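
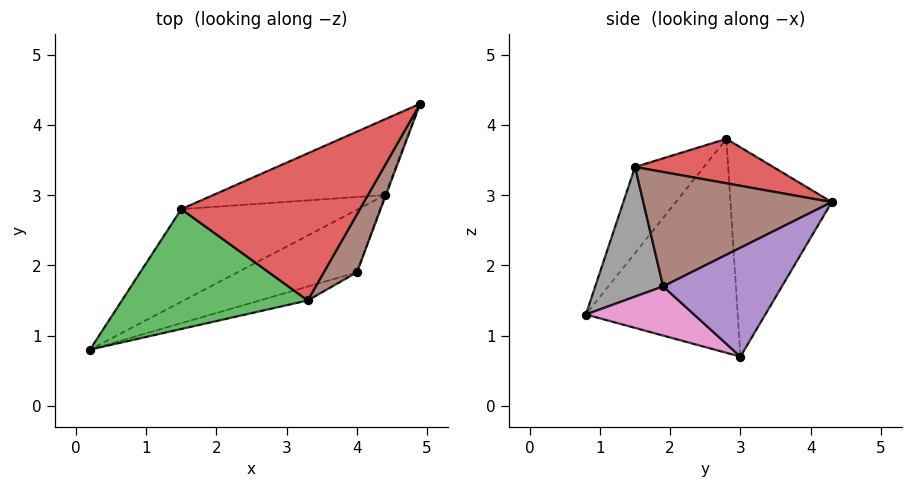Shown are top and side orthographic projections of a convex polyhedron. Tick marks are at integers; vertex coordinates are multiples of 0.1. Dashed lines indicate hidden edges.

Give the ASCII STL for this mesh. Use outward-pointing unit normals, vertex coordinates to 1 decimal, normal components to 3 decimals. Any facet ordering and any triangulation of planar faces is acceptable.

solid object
 facet normal -0.470 0.792 -0.389
  outer loop
   vertex 4.4 3.0 0.7
   vertex 0.2 0.8 1.3
   vertex 1.5 2.8 3.8
  endloop
 endfacet
 facet normal -0.455 0.808 -0.374
  outer loop
   vertex 4.4 3.0 0.7
   vertex 1.5 2.8 3.8
   vertex 4.9 4.3 2.9
  endloop
 endfacet
 facet normal -0.318 -0.653 0.688
  outer loop
   vertex 3.3 1.5 3.4
   vertex 1.5 2.8 3.8
   vertex 0.2 0.8 1.3
  endloop
 endfacet
 facet normal 0.241 0.035 0.970
  outer loop
   vertex 3.3 1.5 3.4
   vertex 4.9 4.3 2.9
   vertex 1.5 2.8 3.8
  endloop
 endfacet
 facet normal 0.938 -0.348 -0.008
  outer loop
   vertex 4.0 1.9 1.7
   vertex 4.4 3.0 0.7
   vertex 4.9 4.3 2.9
  endloop
 endfacet
 facet normal 0.859 -0.447 0.249
  outer loop
   vertex 4.0 1.9 1.7
   vertex 4.9 4.3 2.9
   vertex 3.3 1.5 3.4
  endloop
 endfacet
 facet normal 0.272 -0.700 -0.661
  outer loop
   vertex 4.0 1.9 1.7
   vertex 0.2 0.8 1.3
   vertex 4.4 3.0 0.7
  endloop
 endfacet
 facet normal 0.287 -0.952 -0.106
  outer loop
   vertex 4.0 1.9 1.7
   vertex 3.3 1.5 3.4
   vertex 0.2 0.8 1.3
  endloop
 endfacet
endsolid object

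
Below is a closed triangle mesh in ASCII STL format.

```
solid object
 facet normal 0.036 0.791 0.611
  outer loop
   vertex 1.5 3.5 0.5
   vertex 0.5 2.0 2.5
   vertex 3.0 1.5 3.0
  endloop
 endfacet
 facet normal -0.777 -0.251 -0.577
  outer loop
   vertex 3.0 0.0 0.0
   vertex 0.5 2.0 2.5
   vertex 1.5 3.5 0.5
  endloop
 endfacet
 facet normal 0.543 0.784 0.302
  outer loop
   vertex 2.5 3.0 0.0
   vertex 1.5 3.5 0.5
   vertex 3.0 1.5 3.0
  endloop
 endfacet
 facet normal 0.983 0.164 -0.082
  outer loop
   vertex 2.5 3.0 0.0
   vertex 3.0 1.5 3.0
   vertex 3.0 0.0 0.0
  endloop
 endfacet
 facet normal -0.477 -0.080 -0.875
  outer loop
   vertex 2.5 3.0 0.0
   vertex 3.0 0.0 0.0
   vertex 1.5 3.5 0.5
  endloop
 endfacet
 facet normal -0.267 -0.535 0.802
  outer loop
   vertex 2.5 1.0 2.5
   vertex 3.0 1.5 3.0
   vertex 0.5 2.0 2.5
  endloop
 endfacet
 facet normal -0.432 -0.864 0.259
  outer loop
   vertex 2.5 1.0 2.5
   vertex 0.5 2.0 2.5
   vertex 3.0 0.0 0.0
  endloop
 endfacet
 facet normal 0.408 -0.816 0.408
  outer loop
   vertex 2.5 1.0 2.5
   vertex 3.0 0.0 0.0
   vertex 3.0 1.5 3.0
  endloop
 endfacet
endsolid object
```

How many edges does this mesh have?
12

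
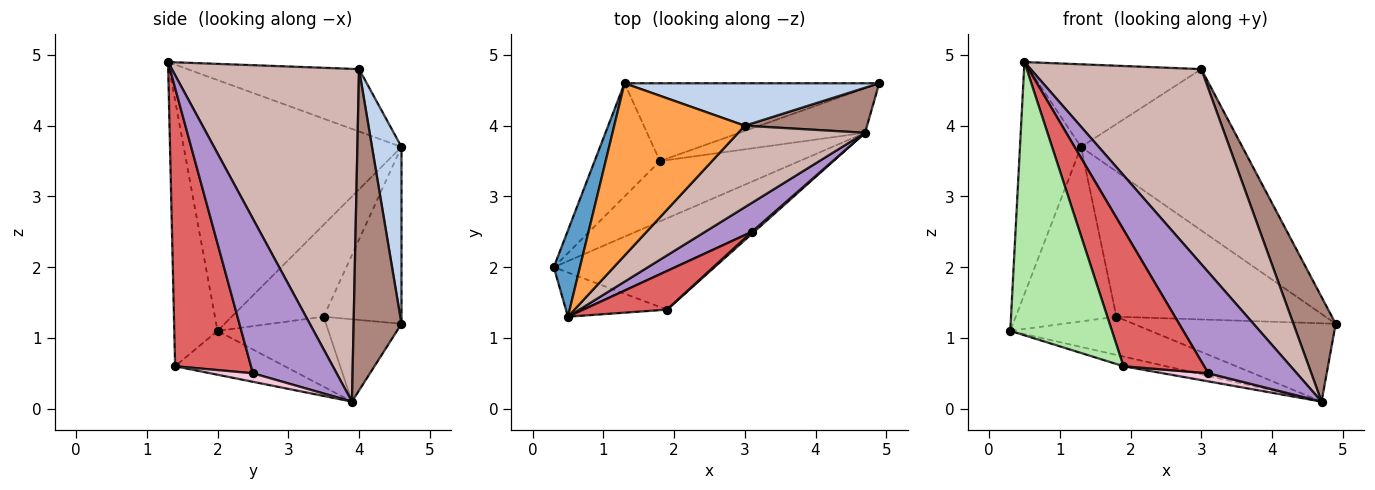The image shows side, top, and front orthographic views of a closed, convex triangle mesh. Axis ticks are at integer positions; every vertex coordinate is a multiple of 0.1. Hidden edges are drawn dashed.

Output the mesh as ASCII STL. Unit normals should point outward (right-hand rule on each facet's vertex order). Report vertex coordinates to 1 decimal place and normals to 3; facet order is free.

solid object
 facet normal -0.958 0.269 0.100
  outer loop
   vertex 0.5 1.3 4.9
   vertex 1.3 4.6 3.7
   vertex 0.3 2.0 1.1
  endloop
 endfacet
 facet normal 0.174 0.952 0.251
  outer loop
   vertex 3.0 4.0 4.8
   vertex 4.9 4.6 1.2
   vertex 1.3 4.6 3.7
  endloop
 endfacet
 facet normal -0.396 0.397 0.828
  outer loop
   vertex 3.0 4.0 4.8
   vertex 1.3 4.6 3.7
   vertex 0.5 1.3 4.9
  endloop
 endfacet
 facet normal -0.608 0.666 -0.432
  outer loop
   vertex 1.8 3.5 1.3
   vertex 0.3 2.0 1.1
   vertex 1.3 4.6 3.7
  endloop
 endfacet
 facet normal -0.312 0.838 -0.449
  outer loop
   vertex 1.8 3.5 1.3
   vertex 1.3 4.6 3.7
   vertex 4.9 4.6 1.2
  endloop
 endfacet
 facet normal -0.387 -0.910 -0.147
  outer loop
   vertex 1.9 1.4 0.6
   vertex 0.5 1.3 4.9
   vertex 0.3 2.0 1.1
  endloop
 endfacet
 facet normal 0.671 -0.714 0.202
  outer loop
   vertex 3.1 2.5 0.5
   vertex 0.5 1.3 4.9
   vertex 1.9 1.4 0.6
  endloop
 endfacet
 facet normal -0.309 0.827 -0.470
  outer loop
   vertex 4.7 3.9 0.1
   vertex 1.8 3.5 1.3
   vertex 4.9 4.6 1.2
  endloop
 endfacet
 facet normal 0.673 -0.711 0.204
  outer loop
   vertex 4.7 3.9 0.1
   vertex 0.5 1.3 4.9
   vertex 3.1 2.5 0.5
  endloop
 endfacet
 facet normal -0.390 0.493 -0.778
  outer loop
   vertex 4.7 3.9 0.1
   vertex 0.3 2.0 1.1
   vertex 1.8 3.5 1.3
  endloop
 endfacet
 facet normal 0.721 -0.637 0.274
  outer loop
   vertex 4.7 3.9 0.1
   vertex 4.9 4.6 1.2
   vertex 3.0 4.0 4.8
  endloop
 endfacet
 facet normal 0.711 -0.649 0.271
  outer loop
   vertex 4.7 3.9 0.1
   vertex 3.0 4.0 4.8
   vertex 0.5 1.3 4.9
  endloop
 endfacet
 facet normal -0.262 0.101 -0.960
  outer loop
   vertex 4.7 3.9 0.1
   vertex 1.9 1.4 0.6
   vertex 0.3 2.0 1.1
  endloop
 endfacet
 facet normal 0.673 -0.718 0.179
  outer loop
   vertex 4.7 3.9 0.1
   vertex 3.1 2.5 0.5
   vertex 1.9 1.4 0.6
  endloop
 endfacet
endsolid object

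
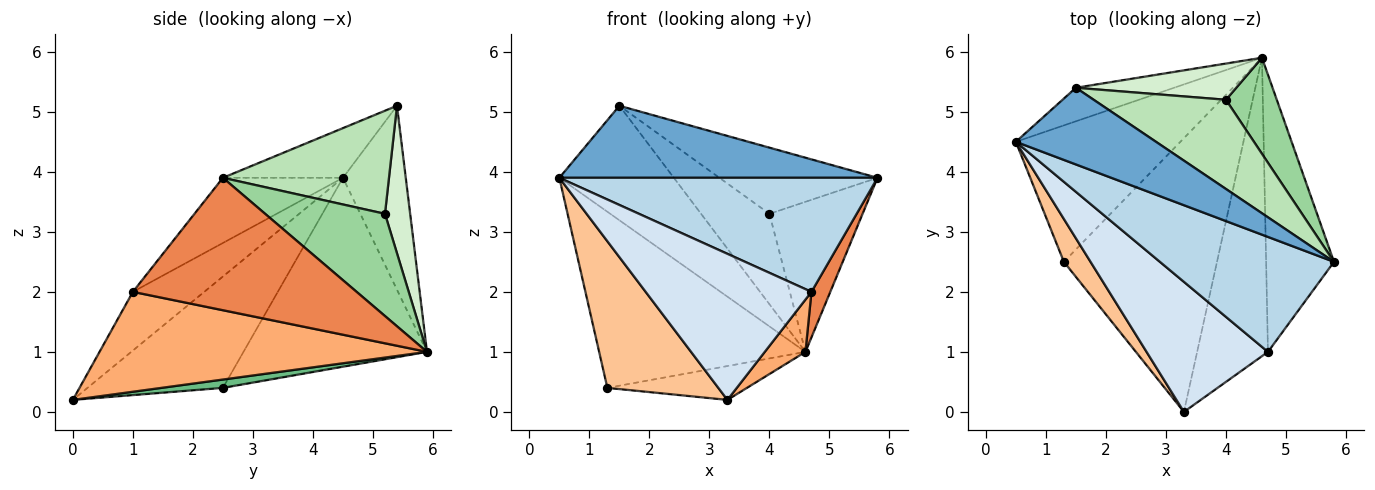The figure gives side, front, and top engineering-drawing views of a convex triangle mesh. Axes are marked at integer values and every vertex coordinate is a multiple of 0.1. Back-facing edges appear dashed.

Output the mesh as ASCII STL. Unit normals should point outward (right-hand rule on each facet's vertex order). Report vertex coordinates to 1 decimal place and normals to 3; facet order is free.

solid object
 facet normal -0.250 -0.663 0.706
  outer loop
   vertex 1.5 5.4 5.1
   vertex 0.5 4.5 3.9
   vertex 5.8 2.5 3.9
  endloop
 endfacet
 facet normal -0.466 0.849 -0.249
  outer loop
   vertex 1.5 5.4 5.1
   vertex 4.6 5.9 1.0
   vertex 0.5 4.5 3.9
  endloop
 endfacet
 facet normal -0.257 -0.681 0.686
  outer loop
   vertex 4.7 1.0 2.0
   vertex 5.8 2.5 3.9
   vertex 0.5 4.5 3.9
  endloop
 endfacet
 facet normal -0.306 -0.711 0.633
  outer loop
   vertex 4.7 1.0 2.0
   vertex 0.5 4.5 3.9
   vertex 3.3 0.0 0.2
  endloop
 endfacet
 facet normal 0.887 -0.075 -0.455
  outer loop
   vertex 4.7 1.0 2.0
   vertex 4.6 5.9 1.0
   vertex 5.8 2.5 3.9
  endloop
 endfacet
 facet normal 0.812 -0.101 -0.575
  outer loop
   vertex 4.7 1.0 2.0
   vertex 3.3 0.0 0.2
   vertex 4.6 5.9 1.0
  endloop
 endfacet
 facet normal -0.761 -0.623 0.182
  outer loop
   vertex 1.3 2.5 0.4
   vertex 3.3 0.0 0.2
   vertex 0.5 4.5 3.9
  endloop
 endfacet
 facet normal -0.575 0.647 -0.501
  outer loop
   vertex 1.3 2.5 0.4
   vertex 0.5 4.5 3.9
   vertex 4.6 5.9 1.0
  endloop
 endfacet
 facet normal 0.054 0.122 -0.991
  outer loop
   vertex 1.3 2.5 0.4
   vertex 4.6 5.9 1.0
   vertex 3.3 0.0 0.2
  endloop
 endfacet
 facet normal 0.735 0.571 0.366
  outer loop
   vertex 4.0 5.2 3.3
   vertex 5.8 2.5 3.9
   vertex 4.6 5.9 1.0
  endloop
 endfacet
 facet normal 0.531 0.505 0.681
  outer loop
   vertex 4.0 5.2 3.3
   vertex 1.5 5.4 5.1
   vertex 5.8 2.5 3.9
  endloop
 endfacet
 facet normal 0.324 0.878 0.352
  outer loop
   vertex 4.0 5.2 3.3
   vertex 4.6 5.9 1.0
   vertex 1.5 5.4 5.1
  endloop
 endfacet
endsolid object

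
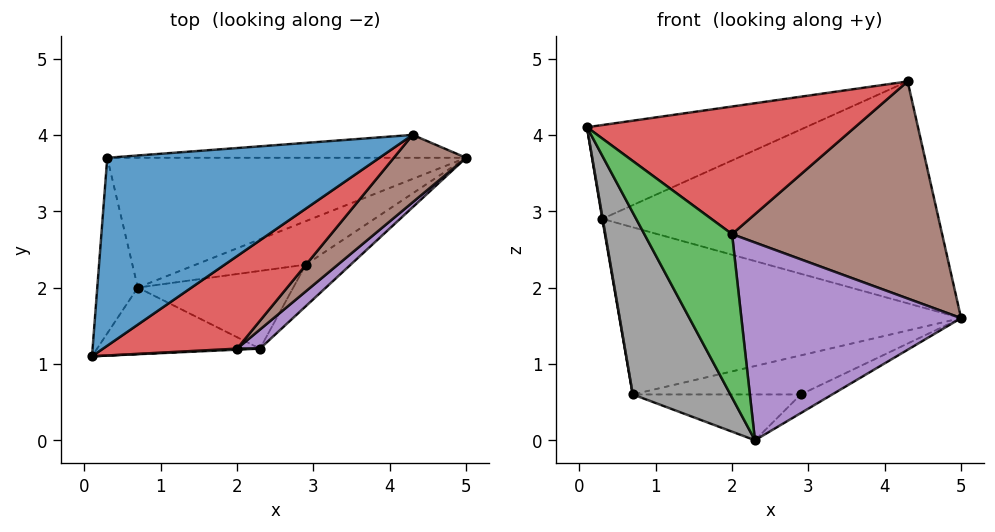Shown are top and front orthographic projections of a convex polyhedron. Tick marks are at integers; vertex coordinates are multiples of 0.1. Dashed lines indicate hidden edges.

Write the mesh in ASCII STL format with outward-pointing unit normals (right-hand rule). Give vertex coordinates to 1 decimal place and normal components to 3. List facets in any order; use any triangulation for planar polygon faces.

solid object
 facet normal -0.400 0.409 0.820
  outer loop
   vertex 0.3 3.7 2.9
   vertex 0.1 1.1 4.1
   vertex 4.3 4.0 4.7
  endloop
 endfacet
 facet normal -0.028 0.994 -0.103
  outer loop
   vertex 0.3 3.7 2.9
   vertex 4.3 4.0 4.7
   vertex 5.0 3.7 1.6
  endloop
 endfacet
 facet normal 0.057 -0.998 0.006
  outer loop
   vertex 2.0 1.2 2.7
   vertex 0.1 1.1 4.1
   vertex 2.3 1.2 0.0
  endloop
 endfacet
 facet normal 0.429 -0.731 0.530
  outer loop
   vertex 2.0 1.2 2.7
   vertex 4.3 4.0 4.7
   vertex 0.1 1.1 4.1
  endloop
 endfacet
 facet normal 0.654 -0.753 0.073
  outer loop
   vertex 2.0 1.2 2.7
   vertex 2.3 1.2 0.0
   vertex 5.0 3.7 1.6
  endloop
 endfacet
 facet normal 0.671 -0.708 0.220
  outer loop
   vertex 2.0 1.2 2.7
   vertex 5.0 3.7 1.6
   vertex 4.3 4.0 4.7
  endloop
 endfacet
 facet normal -0.167 0.779 -0.605
  outer loop
   vertex 0.7 2.0 0.6
   vertex 0.3 3.7 2.9
   vertex 5.0 3.7 1.6
  endloop
 endfacet
 facet normal -0.514 -0.806 -0.295
  outer loop
   vertex 0.7 2.0 0.6
   vertex 2.3 1.2 0.0
   vertex 0.1 1.1 4.1
  endloop
 endfacet
 facet normal -0.986 -0.002 -0.170
  outer loop
   vertex 0.7 2.0 0.6
   vertex 0.1 1.1 4.1
   vertex 0.3 3.7 2.9
  endloop
 endfacet
 facet normal 0.159 0.404 -0.901
  outer loop
   vertex 2.9 2.3 0.6
   vertex 5.0 3.7 1.6
   vertex 2.3 1.2 0.0
  endloop
 endfacet
 facet normal -0.091 0.665 -0.741
  outer loop
   vertex 2.9 2.3 0.6
   vertex 0.7 2.0 0.6
   vertex 5.0 3.7 1.6
  endloop
 endfacet
 facet normal -0.069 0.506 -0.859
  outer loop
   vertex 2.9 2.3 0.6
   vertex 2.3 1.2 0.0
   vertex 0.7 2.0 0.6
  endloop
 endfacet
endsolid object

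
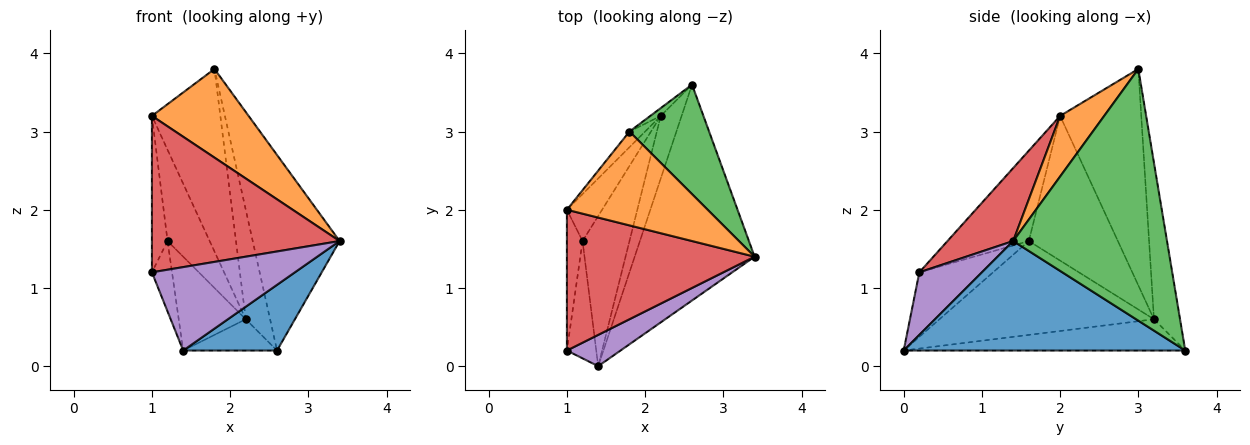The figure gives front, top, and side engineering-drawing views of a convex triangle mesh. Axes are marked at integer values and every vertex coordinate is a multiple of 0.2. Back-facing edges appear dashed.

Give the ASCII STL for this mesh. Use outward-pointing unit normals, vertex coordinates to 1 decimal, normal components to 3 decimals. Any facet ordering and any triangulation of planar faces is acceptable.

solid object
 facet normal 0.658 -0.219 -0.721
  outer loop
   vertex 1.4 0.0 0.2
   vertex 2.6 3.6 0.2
   vertex 3.4 1.4 1.6
  endloop
 endfacet
 facet normal 0.299 -0.655 0.694
  outer loop
   vertex 1.8 3.0 3.8
   vertex 1.0 2.0 3.2
   vertex 3.4 1.4 1.6
  endloop
 endfacet
 facet normal 0.839 0.474 0.266
  outer loop
   vertex 1.8 3.0 3.8
   vertex 3.4 1.4 1.6
   vertex 2.6 3.6 0.2
  endloop
 endfacet
 facet normal 0.252 -0.719 0.647
  outer loop
   vertex 1.0 0.2 1.2
   vertex 3.4 1.4 1.6
   vertex 1.0 2.0 3.2
  endloop
 endfacet
 facet normal 0.379 -0.866 0.325
  outer loop
   vertex 1.0 0.2 1.2
   vertex 1.4 0.0 0.2
   vertex 3.4 1.4 1.6
  endloop
 endfacet
 facet normal -0.884 0.241 -0.402
  outer loop
   vertex 1.2 1.6 1.6
   vertex 1.4 0.0 0.2
   vertex 1.0 0.2 1.2
  endloop
 endfacet
 facet normal -0.968 0.186 -0.168
  outer loop
   vertex 1.2 1.6 1.6
   vertex 1.0 0.2 1.2
   vertex 1.0 2.0 3.2
  endloop
 endfacet
 facet normal -0.802 0.267 -0.535
  outer loop
   vertex 2.2 3.2 0.6
   vertex 2.6 3.6 0.2
   vertex 1.4 0.0 0.2
  endloop
 endfacet
 facet normal -0.861 0.269 -0.431
  outer loop
   vertex 2.2 3.2 0.6
   vertex 1.4 0.0 0.2
   vertex 1.2 1.6 1.6
  endloop
 endfacet
 facet normal -0.883 0.418 -0.215
  outer loop
   vertex 2.2 3.2 0.6
   vertex 1.2 1.6 1.6
   vertex 1.0 2.0 3.2
  endloop
 endfacet
 facet normal -0.763 0.644 -0.055
  outer loop
   vertex 2.2 3.2 0.6
   vertex 1.0 2.0 3.2
   vertex 1.8 3.0 3.8
  endloop
 endfacet
 facet normal -0.730 0.682 -0.049
  outer loop
   vertex 2.2 3.2 0.6
   vertex 1.8 3.0 3.8
   vertex 2.6 3.6 0.2
  endloop
 endfacet
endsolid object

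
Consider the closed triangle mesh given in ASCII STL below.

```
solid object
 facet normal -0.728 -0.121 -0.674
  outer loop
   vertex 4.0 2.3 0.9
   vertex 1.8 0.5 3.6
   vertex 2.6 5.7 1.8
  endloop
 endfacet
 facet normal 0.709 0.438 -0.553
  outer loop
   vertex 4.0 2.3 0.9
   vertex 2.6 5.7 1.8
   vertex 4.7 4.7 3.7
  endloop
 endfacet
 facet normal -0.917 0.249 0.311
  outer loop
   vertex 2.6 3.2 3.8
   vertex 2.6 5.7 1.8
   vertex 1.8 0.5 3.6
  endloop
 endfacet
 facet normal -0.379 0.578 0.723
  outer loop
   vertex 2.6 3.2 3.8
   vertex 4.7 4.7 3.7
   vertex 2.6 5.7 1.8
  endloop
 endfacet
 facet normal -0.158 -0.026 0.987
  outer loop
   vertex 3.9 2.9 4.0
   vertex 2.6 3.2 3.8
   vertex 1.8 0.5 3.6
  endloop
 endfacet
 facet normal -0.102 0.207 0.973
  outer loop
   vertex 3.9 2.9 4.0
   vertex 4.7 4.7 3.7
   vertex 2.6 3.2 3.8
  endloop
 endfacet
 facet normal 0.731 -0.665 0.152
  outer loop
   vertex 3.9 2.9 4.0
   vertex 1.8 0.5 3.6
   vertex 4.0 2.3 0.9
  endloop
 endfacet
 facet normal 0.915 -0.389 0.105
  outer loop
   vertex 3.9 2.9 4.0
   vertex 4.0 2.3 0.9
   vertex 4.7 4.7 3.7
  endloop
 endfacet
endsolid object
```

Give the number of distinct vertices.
6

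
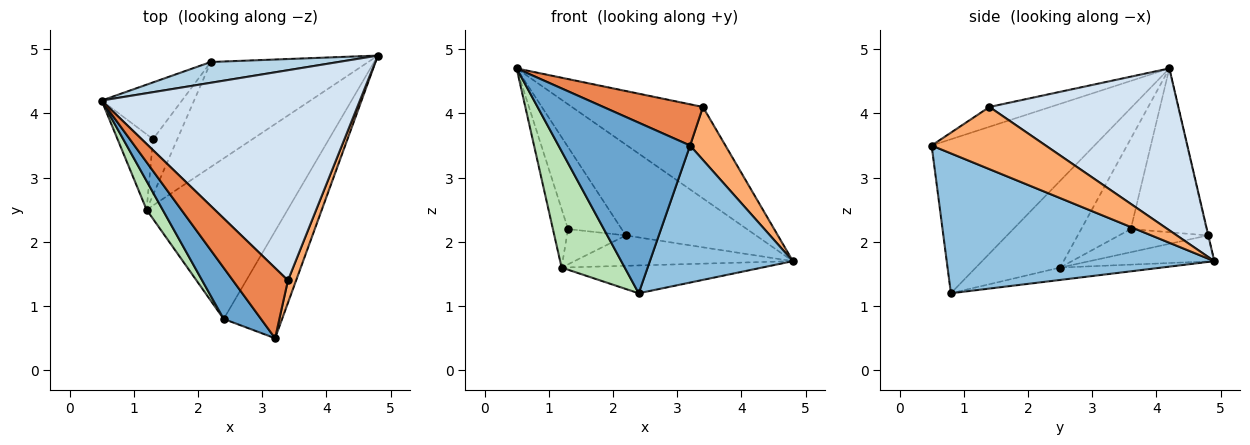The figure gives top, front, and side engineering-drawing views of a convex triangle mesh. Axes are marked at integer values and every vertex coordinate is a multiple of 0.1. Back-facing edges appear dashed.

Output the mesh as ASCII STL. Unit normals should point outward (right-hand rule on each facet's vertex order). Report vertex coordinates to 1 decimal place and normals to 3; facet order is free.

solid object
 facet normal -0.764 -0.618 0.185
  outer loop
   vertex 2.4 0.8 1.2
   vertex 3.2 0.5 3.5
   vertex 0.5 4.2 4.7
  endloop
 endfacet
 facet normal 0.828 -0.442 -0.346
  outer loop
   vertex 2.4 0.8 1.2
   vertex 4.8 4.9 1.7
   vertex 3.2 0.5 3.5
  endloop
 endfacet
 facet normal -0.003 0.975 0.223
  outer loop
   vertex 2.2 4.8 2.1
   vertex 0.5 4.2 4.7
   vertex 4.8 4.9 1.7
  endloop
 endfacet
 facet normal 0.498 0.346 0.795
  outer loop
   vertex 3.4 1.4 4.1
   vertex 4.8 4.9 1.7
   vertex 0.5 4.2 4.7
  endloop
 endfacet
 facet normal -0.296 -0.483 0.824
  outer loop
   vertex 3.4 1.4 4.1
   vertex 0.5 4.2 4.7
   vertex 3.2 0.5 3.5
  endloop
 endfacet
 facet normal 0.948 -0.294 0.125
  outer loop
   vertex 3.4 1.4 4.1
   vertex 3.2 0.5 3.5
   vertex 4.8 4.9 1.7
  endloop
 endfacet
 facet normal -0.757 0.537 -0.371
  outer loop
   vertex 1.3 3.6 2.2
   vertex 0.5 4.2 4.7
   vertex 2.2 4.8 2.1
  endloop
 endfacet
 facet normal -0.086 0.170 -0.982
  outer loop
   vertex 1.2 2.5 1.6
   vertex 4.8 4.9 1.7
   vertex 2.4 0.8 1.2
  endloop
 endfacet
 facet normal -0.157 0.274 -0.949
  outer loop
   vertex 1.2 2.5 1.6
   vertex 2.2 4.8 2.1
   vertex 4.8 4.9 1.7
  endloop
 endfacet
 facet normal -0.628 0.416 -0.658
  outer loop
   vertex 1.2 2.5 1.6
   vertex 1.3 3.6 2.2
   vertex 2.2 4.8 2.1
  endloop
 endfacet
 facet normal -0.792 -0.593 0.147
  outer loop
   vertex 1.2 2.5 1.6
   vertex 2.4 0.8 1.2
   vertex 0.5 4.2 4.7
  endloop
 endfacet
 facet normal -0.895 0.273 -0.352
  outer loop
   vertex 1.2 2.5 1.6
   vertex 0.5 4.2 4.7
   vertex 1.3 3.6 2.2
  endloop
 endfacet
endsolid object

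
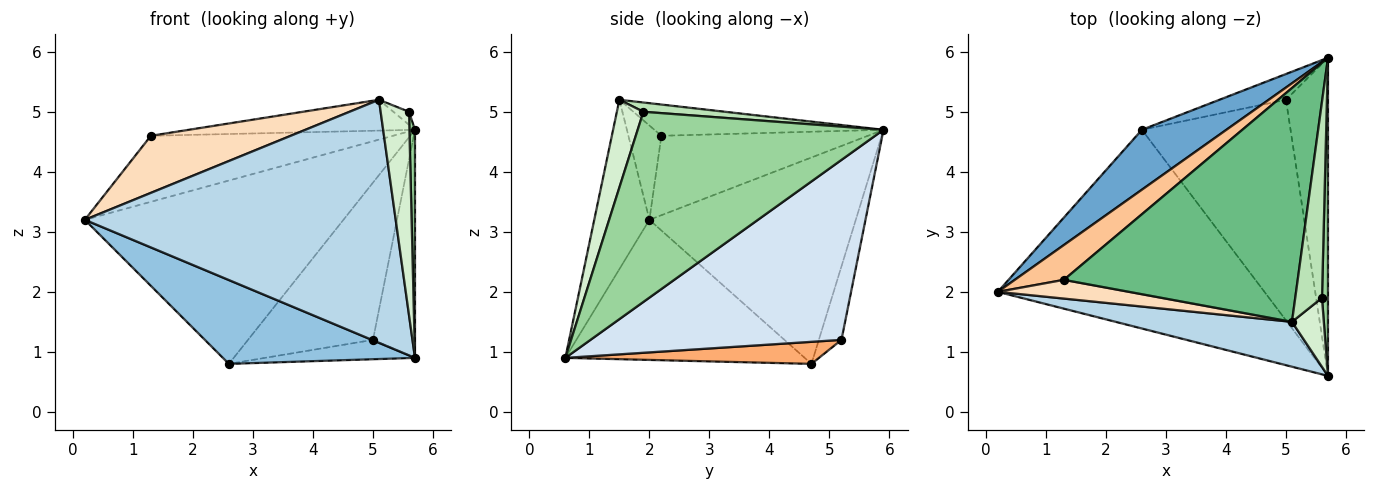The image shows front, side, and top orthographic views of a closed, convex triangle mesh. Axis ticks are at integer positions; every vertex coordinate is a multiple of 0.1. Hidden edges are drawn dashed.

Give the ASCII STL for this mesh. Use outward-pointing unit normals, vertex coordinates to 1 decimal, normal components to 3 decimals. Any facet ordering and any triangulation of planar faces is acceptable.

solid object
 facet normal -0.604 0.757 0.247
  outer loop
   vertex 2.6 4.7 0.8
   vertex 0.2 2.0 3.2
   vertex 5.7 5.9 4.7
  endloop
 endfacet
 facet normal -0.436 -0.350 -0.829
  outer loop
   vertex 2.6 4.7 0.8
   vertex 5.7 0.6 0.9
   vertex 0.2 2.0 3.2
  endloop
 endfacet
 facet normal -0.172 -0.969 0.179
  outer loop
   vertex 5.1 1.5 5.2
   vertex 0.2 2.0 3.2
   vertex 5.7 0.6 0.9
  endloop
 endfacet
 facet normal 0.961 0.161 -0.224
  outer loop
   vertex 5.0 5.2 1.2
   vertex 5.7 5.9 4.7
   vertex 5.7 0.6 0.9
  endloop
 endfacet
 facet normal -0.176 0.971 -0.159
  outer loop
   vertex 5.0 5.2 1.2
   vertex 2.6 4.7 0.8
   vertex 5.7 5.9 4.7
  endloop
 endfacet
 facet normal 0.146 0.087 -0.985
  outer loop
   vertex 5.0 5.2 1.2
   vertex 5.7 0.6 0.9
   vertex 2.6 4.7 0.8
  endloop
 endfacet
 facet normal -0.602 0.706 0.372
  outer loop
   vertex 1.3 2.2 4.6
   vertex 5.7 5.9 4.7
   vertex 0.2 2.0 3.2
  endloop
 endfacet
 facet normal -0.219 -0.927 0.304
  outer loop
   vertex 1.3 2.2 4.6
   vertex 0.2 2.0 3.2
   vertex 5.1 1.5 5.2
  endloop
 endfacet
 facet normal -0.131 0.130 0.983
  outer loop
   vertex 1.3 2.2 4.6
   vertex 5.1 1.5 5.2
   vertex 5.7 5.9 4.7
  endloop
 endfacet
 facet normal 0.999 -0.023 0.032
  outer loop
   vertex 5.6 1.9 5.0
   vertex 5.7 0.6 0.9
   vertex 5.7 5.9 4.7
  endloop
 endfacet
 facet normal 0.327 0.063 0.943
  outer loop
   vertex 5.6 1.9 5.0
   vertex 5.7 5.9 4.7
   vertex 5.1 1.5 5.2
  endloop
 endfacet
 facet normal 0.663 -0.709 0.241
  outer loop
   vertex 5.6 1.9 5.0
   vertex 5.1 1.5 5.2
   vertex 5.7 0.6 0.9
  endloop
 endfacet
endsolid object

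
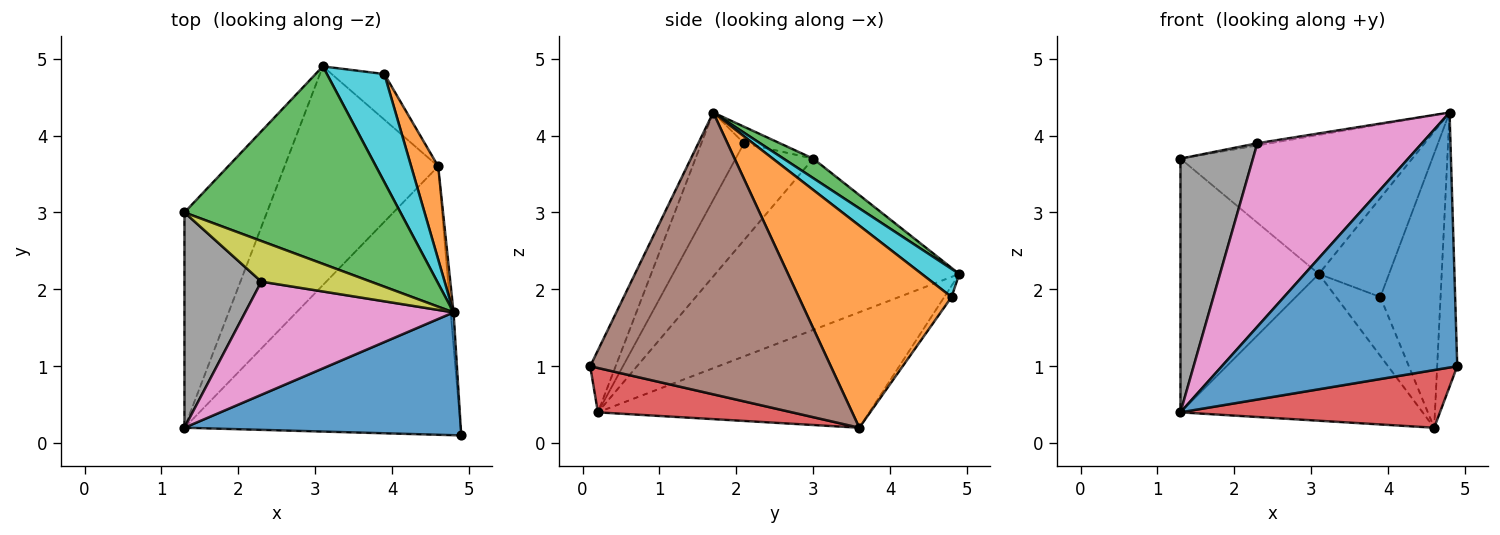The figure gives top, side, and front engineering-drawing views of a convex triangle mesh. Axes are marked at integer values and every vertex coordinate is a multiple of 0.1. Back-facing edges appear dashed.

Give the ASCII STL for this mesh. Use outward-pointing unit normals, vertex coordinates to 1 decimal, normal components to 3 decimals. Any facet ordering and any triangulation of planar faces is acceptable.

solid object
 facet normal -0.097 -0.897 0.432
  outer loop
   vertex 4.8 1.7 4.3
   vertex 1.3 0.2 0.4
   vertex 4.9 0.1 1.0
  endloop
 endfacet
 facet normal -0.802 0.455 -0.386
  outer loop
   vertex 1.3 3.0 3.7
   vertex 3.1 4.9 2.2
   vertex 1.3 0.2 0.4
  endloop
 endfacet
 facet normal 0.073 0.574 0.815
  outer loop
   vertex 1.3 3.0 3.7
   vertex 4.8 1.7 4.3
   vertex 3.1 4.9 2.2
  endloop
 endfacet
 facet normal 0.155 -0.207 -0.966
  outer loop
   vertex 4.6 3.6 0.2
   vertex 4.9 0.1 1.0
   vertex 1.3 0.2 0.4
  endloop
 endfacet
 facet normal -0.530 0.473 -0.704
  outer loop
   vertex 4.6 3.6 0.2
   vertex 1.3 0.2 0.4
   vertex 3.1 4.9 2.2
  endloop
 endfacet
 facet normal 0.996 0.083 -0.010
  outer loop
   vertex 4.6 3.6 0.2
   vertex 4.8 1.7 4.3
   vertex 4.9 0.1 1.0
  endloop
 endfacet
 facet normal -0.215 -0.831 0.513
  outer loop
   vertex 2.3 2.1 3.9
   vertex 1.3 0.2 0.4
   vertex 4.8 1.7 4.3
  endloop
 endfacet
 facet normal -0.632 -0.591 0.501
  outer loop
   vertex 2.3 2.1 3.9
   vertex 1.3 3.0 3.7
   vertex 1.3 0.2 0.4
  endloop
 endfacet
 facet normal -0.149 0.053 0.987
  outer loop
   vertex 2.3 2.1 3.9
   vertex 4.8 1.7 4.3
   vertex 1.3 3.0 3.7
  endloop
 endfacet
 facet normal 0.339 0.635 0.693
  outer loop
   vertex 3.9 4.8 1.9
   vertex 3.1 4.9 2.2
   vertex 4.8 1.7 4.3
  endloop
 endfacet
 facet normal -0.130 0.784 -0.607
  outer loop
   vertex 3.9 4.8 1.9
   vertex 4.6 3.6 0.2
   vertex 3.1 4.9 2.2
  endloop
 endfacet
 facet normal 0.923 0.364 0.123
  outer loop
   vertex 3.9 4.8 1.9
   vertex 4.8 1.7 4.3
   vertex 4.6 3.6 0.2
  endloop
 endfacet
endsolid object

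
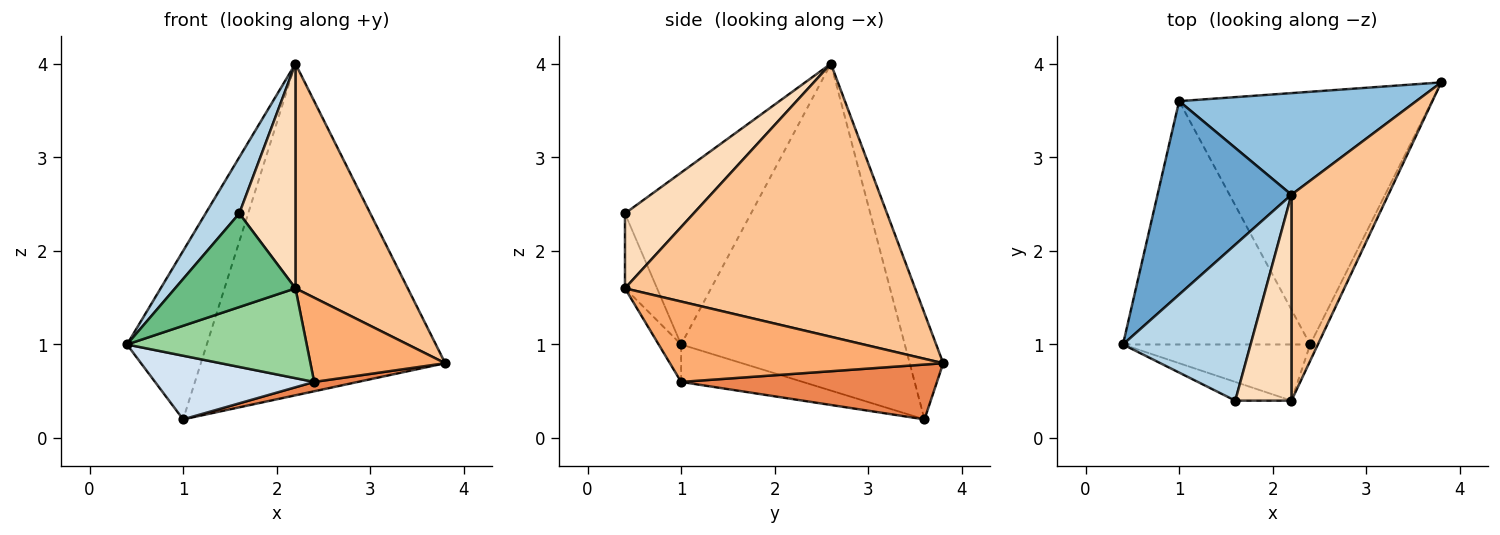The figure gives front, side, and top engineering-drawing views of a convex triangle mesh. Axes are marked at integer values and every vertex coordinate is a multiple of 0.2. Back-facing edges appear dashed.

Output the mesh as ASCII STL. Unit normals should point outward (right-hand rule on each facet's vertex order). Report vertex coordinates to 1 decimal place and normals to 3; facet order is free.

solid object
 facet normal -0.879 0.314 0.360
  outer loop
   vertex 2.2 2.6 4.0
   vertex 1.0 3.6 0.2
   vertex 0.4 1.0 1.0
  endloop
 endfacet
 facet normal -0.130 0.948 0.291
  outer loop
   vertex 2.2 2.6 4.0
   vertex 3.8 3.8 0.8
   vertex 1.0 3.6 0.2
  endloop
 endfacet
 facet normal -0.785 -0.210 0.583
  outer loop
   vertex 1.6 0.4 2.4
   vertex 2.2 2.6 4.0
   vertex 0.4 1.0 1.0
  endloop
 endfacet
 facet normal -0.190 -0.248 -0.950
  outer loop
   vertex 2.4 1.0 0.6
   vertex 0.4 1.0 1.0
   vertex 1.0 3.6 0.2
  endloop
 endfacet
 facet normal 0.212 -0.036 -0.977
  outer loop
   vertex 2.4 1.0 0.6
   vertex 1.0 3.6 0.2
   vertex 3.8 3.8 0.8
  endloop
 endfacet
 facet normal 0.894 -0.441 -0.086
  outer loop
   vertex 2.2 0.4 1.6
   vertex 2.4 1.0 0.6
   vertex 3.8 3.8 0.8
  endloop
 endfacet
 facet normal 0.885 -0.343 0.314
  outer loop
   vertex 2.2 0.4 1.6
   vertex 3.8 3.8 0.8
   vertex 2.2 2.6 4.0
  endloop
 endfacet
 facet normal 0.669 -0.548 0.502
  outer loop
   vertex 2.2 0.4 1.6
   vertex 2.2 2.6 4.0
   vertex 1.6 0.4 2.4
  endloop
 endfacet
 facet normal -0.253 -0.949 -0.190
  outer loop
   vertex 2.2 0.4 1.6
   vertex 1.6 0.4 2.4
   vertex 0.4 1.0 1.0
  endloop
 endfacet
 facet normal -0.105 -0.843 -0.527
  outer loop
   vertex 2.2 0.4 1.6
   vertex 0.4 1.0 1.0
   vertex 2.4 1.0 0.6
  endloop
 endfacet
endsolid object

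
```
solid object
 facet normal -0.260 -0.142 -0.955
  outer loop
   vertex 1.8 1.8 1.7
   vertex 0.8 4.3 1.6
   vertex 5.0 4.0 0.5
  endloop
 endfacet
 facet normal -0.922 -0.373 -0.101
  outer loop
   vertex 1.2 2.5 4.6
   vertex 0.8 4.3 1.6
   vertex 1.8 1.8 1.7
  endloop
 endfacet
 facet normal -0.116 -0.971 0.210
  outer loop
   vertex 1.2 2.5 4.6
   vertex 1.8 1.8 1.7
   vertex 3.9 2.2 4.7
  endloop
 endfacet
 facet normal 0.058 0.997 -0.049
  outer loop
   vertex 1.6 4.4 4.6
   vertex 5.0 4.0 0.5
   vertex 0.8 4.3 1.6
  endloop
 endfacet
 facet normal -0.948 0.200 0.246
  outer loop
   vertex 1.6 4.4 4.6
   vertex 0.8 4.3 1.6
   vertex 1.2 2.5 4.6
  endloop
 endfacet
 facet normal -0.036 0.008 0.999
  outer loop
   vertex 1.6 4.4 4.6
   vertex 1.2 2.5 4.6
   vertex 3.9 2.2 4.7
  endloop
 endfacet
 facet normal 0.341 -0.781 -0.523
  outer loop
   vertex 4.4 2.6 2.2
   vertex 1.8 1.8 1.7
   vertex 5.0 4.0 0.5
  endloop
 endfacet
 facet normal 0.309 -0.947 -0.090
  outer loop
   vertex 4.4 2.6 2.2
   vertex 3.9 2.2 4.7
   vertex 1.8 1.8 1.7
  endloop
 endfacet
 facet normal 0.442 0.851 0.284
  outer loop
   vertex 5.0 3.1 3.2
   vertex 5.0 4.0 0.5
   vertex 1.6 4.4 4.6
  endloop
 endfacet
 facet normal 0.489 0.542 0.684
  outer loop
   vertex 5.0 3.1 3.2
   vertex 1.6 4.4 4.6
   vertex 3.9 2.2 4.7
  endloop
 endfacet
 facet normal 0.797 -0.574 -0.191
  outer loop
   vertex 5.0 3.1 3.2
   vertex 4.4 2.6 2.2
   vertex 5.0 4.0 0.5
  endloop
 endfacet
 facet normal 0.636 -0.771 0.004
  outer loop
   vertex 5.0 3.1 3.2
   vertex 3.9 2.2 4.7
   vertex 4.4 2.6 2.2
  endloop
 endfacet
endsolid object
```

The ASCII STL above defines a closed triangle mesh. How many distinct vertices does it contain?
8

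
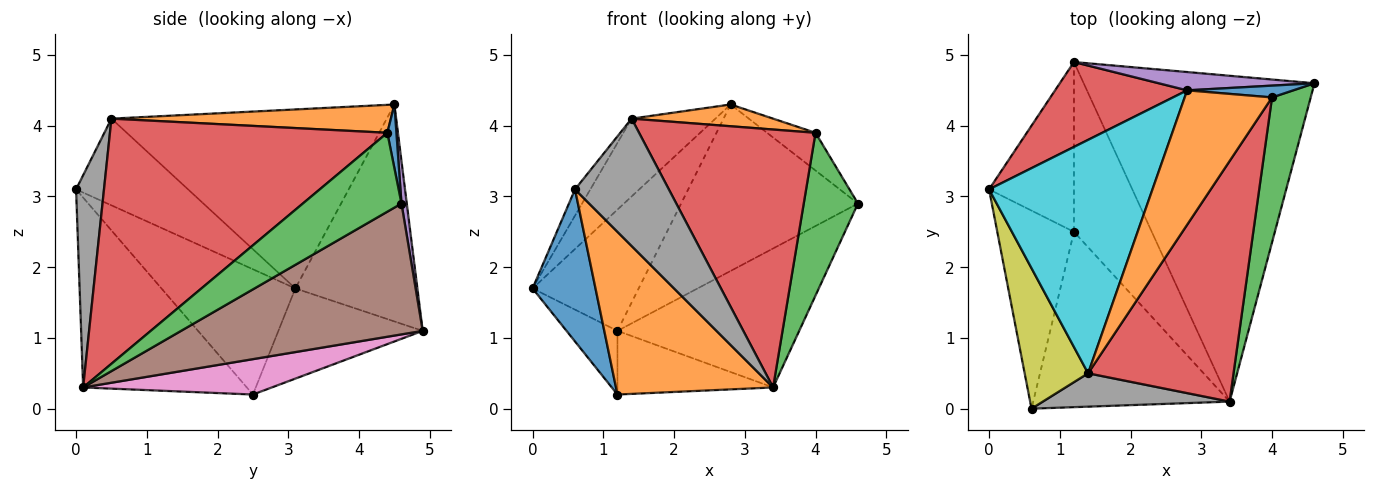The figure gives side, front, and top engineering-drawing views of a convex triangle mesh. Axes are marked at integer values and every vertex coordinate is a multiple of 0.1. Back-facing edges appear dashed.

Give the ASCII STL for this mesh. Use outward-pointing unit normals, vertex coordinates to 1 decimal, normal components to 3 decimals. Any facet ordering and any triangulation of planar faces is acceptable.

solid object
 facet normal -0.792 -0.372 -0.485
  outer loop
   vertex 1.2 2.5 0.2
   vertex 0.6 0.0 3.1
   vertex 0.0 3.1 1.7
  endloop
 endfacet
 facet normal -0.578 -0.555 -0.598
  outer loop
   vertex 3.4 0.1 0.3
   vertex 0.6 0.0 3.1
   vertex 1.2 2.5 0.2
  endloop
 endfacet
 facet normal -0.705 0.249 -0.664
  outer loop
   vertex 1.2 4.9 1.1
   vertex 1.2 2.5 0.2
   vertex 0.0 3.1 1.7
  endloop
 endfacet
 facet normal -0.686 0.596 0.417
  outer loop
   vertex 1.2 4.9 1.1
   vertex 0.0 3.1 1.7
   vertex 2.8 4.5 4.3
  endloop
 endfacet
 facet normal 0.030 0.994 0.109
  outer loop
   vertex 1.2 4.9 1.1
   vertex 2.8 4.5 4.3
   vertex 4.6 4.6 2.9
  endloop
 endfacet
 facet normal 0.462 0.348 -0.816
  outer loop
   vertex 1.2 4.9 1.1
   vertex 4.6 4.6 2.9
   vertex 3.4 0.1 0.3
  endloop
 endfacet
 facet normal 0.392 0.323 -0.862
  outer loop
   vertex 1.2 4.9 1.1
   vertex 3.4 0.1 0.3
   vertex 1.2 2.5 0.2
  endloop
 endfacet
 facet normal 0.277 -0.930 0.243
  outer loop
   vertex 1.4 0.5 4.1
   vertex 0.6 0.0 3.1
   vertex 3.4 0.1 0.3
  endloop
 endfacet
 facet normal -0.802 0.110 0.587
  outer loop
   vertex 1.4 0.5 4.1
   vertex 0.0 3.1 1.7
   vertex 0.6 0.0 3.1
  endloop
 endfacet
 facet normal -0.721 0.219 0.658
  outer loop
   vertex 1.4 0.5 4.1
   vertex 2.8 4.5 4.3
   vertex 0.0 3.1 1.7
  endloop
 endfacet
 facet normal 0.176 0.940 0.294
  outer loop
   vertex 4.0 4.4 3.9
   vertex 4.6 4.6 2.9
   vertex 2.8 4.5 4.3
  endloop
 endfacet
 facet normal 0.301 -0.152 0.941
  outer loop
   vertex 4.0 4.4 3.9
   vertex 2.8 4.5 4.3
   vertex 1.4 0.5 4.1
  endloop
 endfacet
 facet normal 0.805 -0.443 0.395
  outer loop
   vertex 4.0 4.4 3.9
   vertex 3.4 0.1 0.3
   vertex 4.6 4.6 2.9
  endloop
 endfacet
 facet normal 0.754 -0.480 0.448
  outer loop
   vertex 4.0 4.4 3.9
   vertex 1.4 0.5 4.1
   vertex 3.4 0.1 0.3
  endloop
 endfacet
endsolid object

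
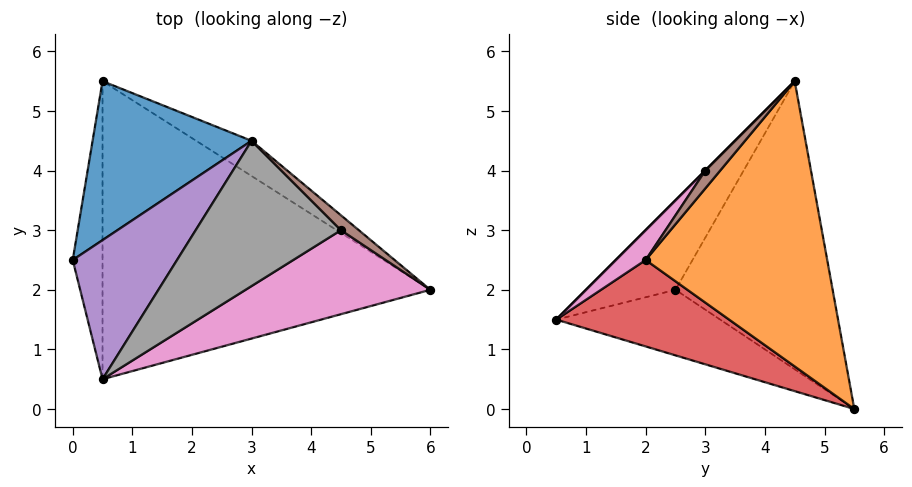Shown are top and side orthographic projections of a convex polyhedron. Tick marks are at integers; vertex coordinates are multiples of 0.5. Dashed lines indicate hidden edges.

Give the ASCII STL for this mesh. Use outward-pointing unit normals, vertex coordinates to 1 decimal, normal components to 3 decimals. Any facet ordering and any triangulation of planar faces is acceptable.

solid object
 facet normal -0.793 0.424 0.438
  outer loop
   vertex 3.0 4.5 5.5
   vertex 0.5 5.5 0.0
   vertex 0.0 2.5 2.0
  endloop
 endfacet
 facet normal 0.569 0.815 -0.110
  outer loop
   vertex 3.0 4.5 5.5
   vertex 6.0 2.0 2.5
   vertex 0.5 5.5 0.0
  endloop
 endfacet
 facet normal -0.903 -0.123 -0.411
  outer loop
   vertex 0.5 0.5 1.5
   vertex 0.0 2.5 2.0
   vertex 0.5 5.5 0.0
  endloop
 endfacet
 facet normal 0.245 -0.279 -0.929
  outer loop
   vertex 0.5 0.5 1.5
   vertex 0.5 5.5 0.0
   vertex 6.0 2.0 2.5
  endloop
 endfacet
 facet normal -0.614 -0.332 0.716
  outer loop
   vertex 0.5 0.5 1.5
   vertex 3.0 4.5 5.5
   vertex 0.0 2.5 2.0
  endloop
 endfacet
 facet normal 0.707 0.000 0.707
  outer loop
   vertex 4.5 3.0 4.0
   vertex 6.0 2.0 2.5
   vertex 3.0 4.5 5.5
  endloop
 endfacet
 facet normal 0.100 -0.779 0.619
  outer loop
   vertex 4.5 3.0 4.0
   vertex 0.5 0.5 1.5
   vertex 6.0 2.0 2.5
  endloop
 endfacet
 facet normal 0.000 -0.707 0.707
  outer loop
   vertex 4.5 3.0 4.0
   vertex 3.0 4.5 5.5
   vertex 0.5 0.5 1.5
  endloop
 endfacet
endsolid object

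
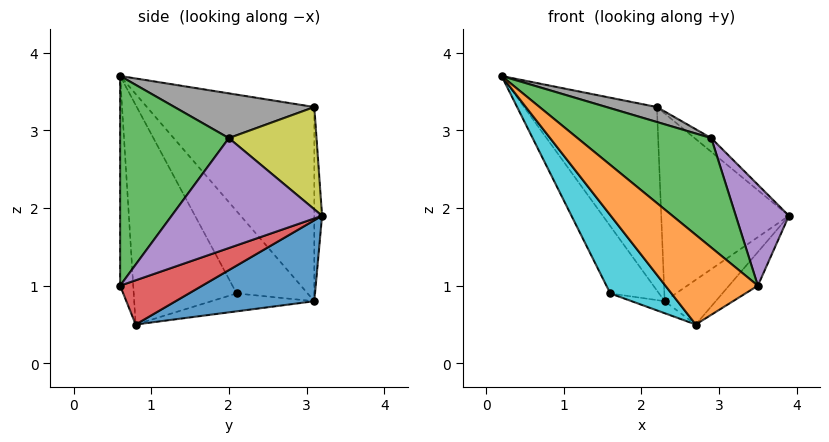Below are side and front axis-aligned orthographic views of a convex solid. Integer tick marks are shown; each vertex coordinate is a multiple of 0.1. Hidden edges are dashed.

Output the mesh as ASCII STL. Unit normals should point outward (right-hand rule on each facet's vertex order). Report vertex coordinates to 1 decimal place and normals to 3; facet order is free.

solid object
 facet normal 0.546 0.201 -0.813
  outer loop
   vertex 2.3 3.1 0.8
   vertex 3.9 3.2 1.9
   vertex 2.7 0.8 0.5
  endloop
 endfacet
 facet normal -0.138 -0.976 -0.169
  outer loop
   vertex 3.5 0.6 1.0
   vertex 0.2 0.6 3.7
   vertex 2.7 0.8 0.5
  endloop
 endfacet
 facet normal 0.500 -0.615 0.611
  outer loop
   vertex 3.5 0.6 1.0
   vertex 2.9 2.0 2.9
   vertex 0.2 0.6 3.7
  endloop
 endfacet
 facet normal 0.554 0.195 -0.809
  outer loop
   vertex 3.5 0.6 1.0
   vertex 2.7 0.8 0.5
   vertex 3.9 3.2 1.9
  endloop
 endfacet
 facet normal 0.829 -0.293 0.477
  outer loop
   vertex 3.5 0.6 1.0
   vertex 3.9 3.2 1.9
   vertex 2.9 2.0 2.9
  endloop
 endfacet
 facet normal -0.783 0.621 -0.031
  outer loop
   vertex 2.2 3.1 3.3
   vertex 2.3 3.1 0.8
   vertex 0.2 0.6 3.7
  endloop
 endfacet
 facet normal -0.061 0.998 -0.002
  outer loop
   vertex 2.2 3.1 3.3
   vertex 3.9 3.2 1.9
   vertex 2.3 3.1 0.8
  endloop
 endfacet
 facet normal 0.340 -0.123 0.932
  outer loop
   vertex 2.2 3.1 3.3
   vertex 0.2 0.6 3.7
   vertex 2.9 2.0 2.9
  endloop
 endfacet
 facet normal 0.627 0.119 0.770
  outer loop
   vertex 2.2 3.1 3.3
   vertex 2.9 2.0 2.9
   vertex 3.9 3.2 1.9
  endloop
 endfacet
 facet normal -0.703 -0.418 -0.575
  outer loop
   vertex 1.6 2.1 0.9
   vertex 2.7 0.8 0.5
   vertex 0.2 0.6 3.7
  endloop
 endfacet
 facet normal -0.819 0.563 -0.108
  outer loop
   vertex 1.6 2.1 0.9
   vertex 0.2 0.6 3.7
   vertex 2.3 3.1 0.8
  endloop
 endfacet
 facet normal -0.254 0.082 -0.964
  outer loop
   vertex 1.6 2.1 0.9
   vertex 2.3 3.1 0.8
   vertex 2.7 0.8 0.5
  endloop
 endfacet
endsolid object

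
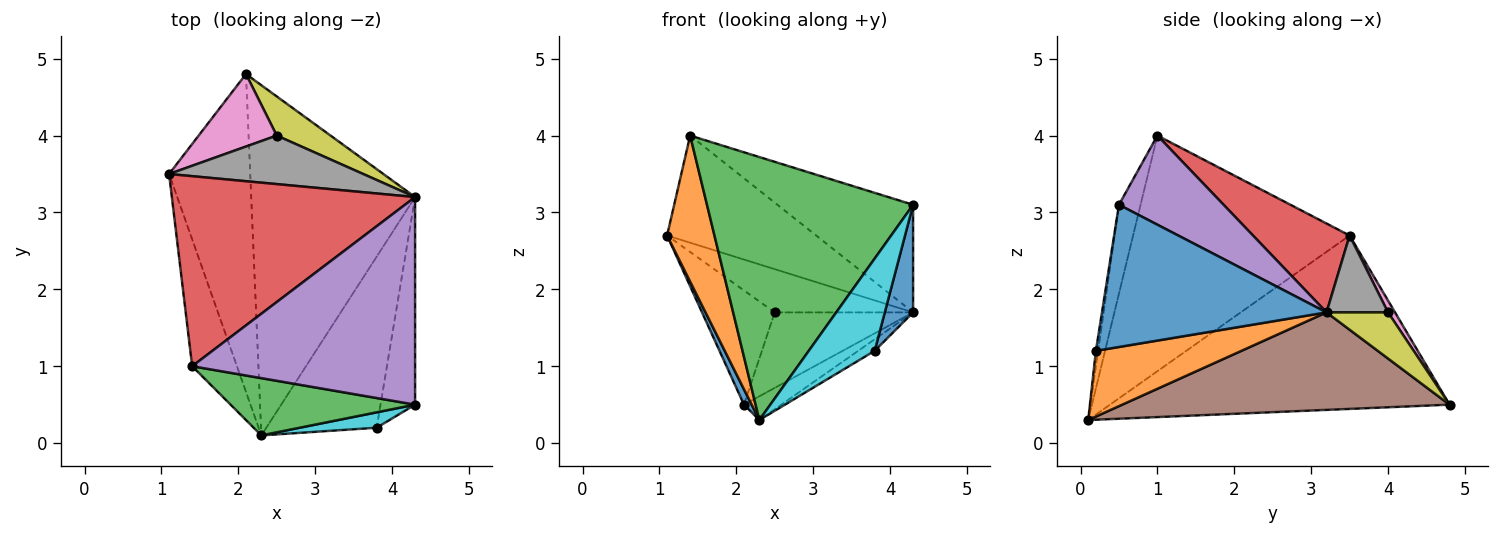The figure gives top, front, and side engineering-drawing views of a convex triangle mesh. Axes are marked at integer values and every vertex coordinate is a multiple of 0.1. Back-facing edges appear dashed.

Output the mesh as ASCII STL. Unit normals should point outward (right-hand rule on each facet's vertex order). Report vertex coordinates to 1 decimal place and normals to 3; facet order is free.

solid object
 facet normal -0.906 -0.021 -0.424
  outer loop
   vertex 2.1 4.8 0.5
   vertex 2.3 0.1 0.3
   vertex 1.1 3.5 2.7
  endloop
 endfacet
 facet normal -0.960 -0.210 -0.183
  outer loop
   vertex 1.4 1.0 4.0
   vertex 1.1 3.5 2.7
   vertex 2.3 0.1 0.3
  endloop
 endfacet
 facet normal -0.102 -0.972 0.212
  outer loop
   vertex 1.4 1.0 4.0
   vertex 2.3 0.1 0.3
   vertex 4.3 0.5 3.1
  endloop
 endfacet
 facet normal 0.303 0.468 0.830
  outer loop
   vertex 4.3 3.2 1.7
   vertex 1.1 3.5 2.7
   vertex 1.4 1.0 4.0
  endloop
 endfacet
 facet normal 0.334 0.434 0.837
  outer loop
   vertex 4.3 3.2 1.7
   vertex 1.4 1.0 4.0
   vertex 4.3 0.5 3.1
  endloop
 endfacet
 facet normal 0.510 0.058 -0.858
  outer loop
   vertex 4.3 3.2 1.7
   vertex 2.3 0.1 0.3
   vertex 2.1 4.8 0.5
  endloop
 endfacet
 facet normal 0.081 0.842 0.534
  outer loop
   vertex 2.5 4.0 1.7
   vertex 2.1 4.8 0.5
   vertex 1.1 3.5 2.7
  endloop
 endfacet
 facet normal 0.284 0.638 0.716
  outer loop
   vertex 2.5 4.0 1.7
   vertex 1.1 3.5 2.7
   vertex 4.3 3.2 1.7
  endloop
 endfacet
 facet normal 0.367 0.826 0.428
  outer loop
   vertex 2.5 4.0 1.7
   vertex 4.3 3.2 1.7
   vertex 2.1 4.8 0.5
  endloop
 endfacet
 facet normal -0.033 -0.986 0.164
  outer loop
   vertex 3.8 0.2 1.2
   vertex 4.3 0.5 3.1
   vertex 2.3 0.1 0.3
  endloop
 endfacet
 facet normal 0.964 -0.122 -0.235
  outer loop
   vertex 3.8 0.2 1.2
   vertex 4.3 3.2 1.7
   vertex 4.3 0.5 3.1
  endloop
 endfacet
 facet normal 0.511 0.058 -0.858
  outer loop
   vertex 3.8 0.2 1.2
   vertex 2.3 0.1 0.3
   vertex 4.3 3.2 1.7
  endloop
 endfacet
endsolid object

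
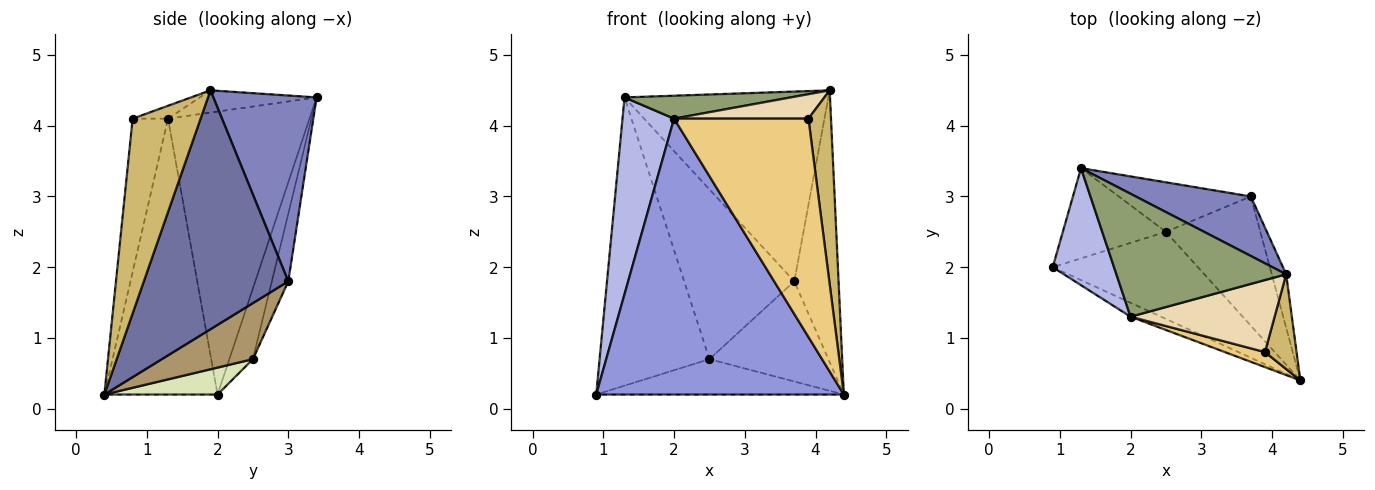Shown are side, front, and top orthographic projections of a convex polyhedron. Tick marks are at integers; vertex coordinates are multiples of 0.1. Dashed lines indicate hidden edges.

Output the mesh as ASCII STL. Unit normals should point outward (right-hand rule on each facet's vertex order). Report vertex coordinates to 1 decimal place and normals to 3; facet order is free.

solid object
 facet normal 0.955 0.292 -0.058
  outer loop
   vertex 3.7 3.0 1.8
   vertex 4.2 1.9 4.5
   vertex 4.4 0.4 0.2
  endloop
 endfacet
 facet normal 0.435 0.859 0.269
  outer loop
   vertex 3.7 3.0 1.8
   vertex 1.3 3.4 4.4
   vertex 4.2 1.9 4.5
  endloop
 endfacet
 facet normal -0.415 -0.909 -0.046
  outer loop
   vertex 2.0 1.3 4.1
   vertex 0.9 2.0 0.2
   vertex 4.4 0.4 0.2
  endloop
 endfacet
 facet normal -0.921 -0.335 0.199
  outer loop
   vertex 2.0 1.3 4.1
   vertex 1.3 3.4 4.4
   vertex 0.9 2.0 0.2
  endloop
 endfacet
 facet normal -0.128 -0.182 0.975
  outer loop
   vertex 2.0 1.3 4.1
   vertex 4.2 1.9 4.5
   vertex 1.3 3.4 4.4
  endloop
 endfacet
 facet normal -0.201 0.935 -0.293
  outer loop
   vertex 2.5 2.5 0.7
   vertex 0.9 2.0 0.2
   vertex 1.3 3.4 4.4
  endloop
 endfacet
 facet normal -0.142 0.950 -0.277
  outer loop
   vertex 2.5 2.5 0.7
   vertex 1.3 3.4 4.4
   vertex 3.7 3.0 1.8
  endloop
 endfacet
 facet normal 0.169 0.371 -0.913
  outer loop
   vertex 2.5 2.5 0.7
   vertex 4.4 0.4 0.2
   vertex 0.9 2.0 0.2
  endloop
 endfacet
 facet normal 0.425 0.555 -0.715
  outer loop
   vertex 2.5 2.5 0.7
   vertex 3.7 3.0 1.8
   vertex 4.4 0.4 0.2
  endloop
 endfacet
 facet normal 0.938 -0.311 0.152
  outer loop
   vertex 3.9 0.8 4.1
   vertex 4.4 0.4 0.2
   vertex 4.2 1.9 4.5
  endloop
 endfacet
 facet normal -0.254 -0.965 0.066
  outer loop
   vertex 3.9 0.8 4.1
   vertex 2.0 1.3 4.1
   vertex 4.4 0.4 0.2
  endloop
 endfacet
 facet normal -0.084 -0.320 0.944
  outer loop
   vertex 3.9 0.8 4.1
   vertex 4.2 1.9 4.5
   vertex 2.0 1.3 4.1
  endloop
 endfacet
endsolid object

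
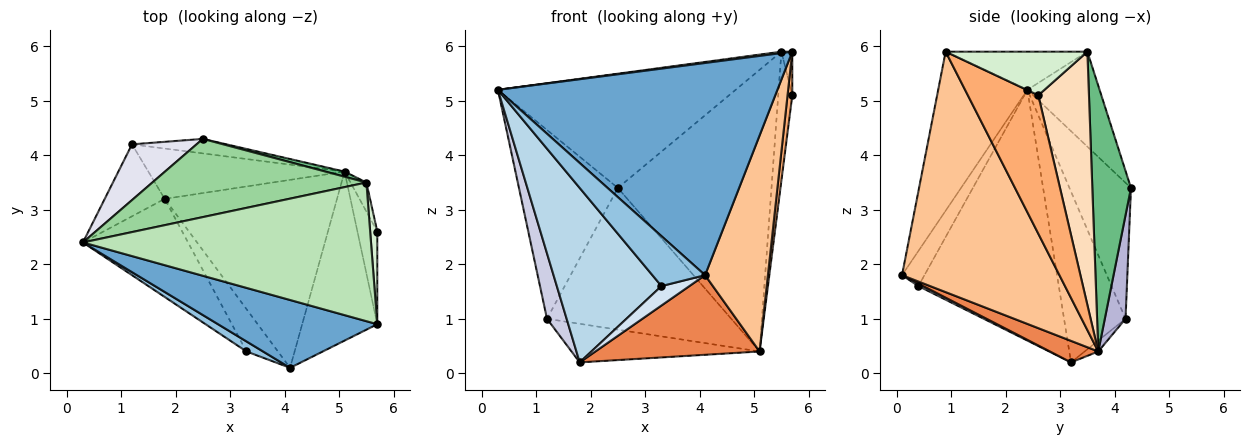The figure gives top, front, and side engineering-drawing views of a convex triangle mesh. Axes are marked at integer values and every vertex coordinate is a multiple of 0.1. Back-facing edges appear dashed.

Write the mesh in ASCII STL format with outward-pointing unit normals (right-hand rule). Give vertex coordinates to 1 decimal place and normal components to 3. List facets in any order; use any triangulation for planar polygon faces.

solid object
 facet normal -0.291 -0.911 0.291
  outer loop
   vertex 5.7 0.9 5.9
   vertex 0.3 2.4 5.2
   vertex 4.1 0.1 1.8
  endloop
 endfacet
 facet normal -0.385 -0.905 0.182
  outer loop
   vertex 3.3 0.4 1.6
   vertex 4.1 0.1 1.8
   vertex 0.3 2.4 5.2
  endloop
 endfacet
 facet normal -0.760 -0.566 -0.319
  outer loop
   vertex 3.3 0.4 1.6
   vertex 0.3 2.4 5.2
   vertex 1.8 3.2 0.2
  endloop
 endfacet
 facet normal 0.071 -0.415 -0.907
  outer loop
   vertex 3.3 0.4 1.6
   vertex 1.8 3.2 0.2
   vertex 4.1 0.1 1.8
  endloop
 endfacet
 facet normal 0.114 -0.387 -0.915
  outer loop
   vertex 5.1 3.7 0.4
   vertex 4.1 0.1 1.8
   vertex 1.8 3.2 0.2
  endloop
 endfacet
 facet normal 0.988 -0.067 -0.142
  outer loop
   vertex 5.1 3.7 0.4
   vertex 5.7 2.6 5.1
   vertex 5.7 0.9 5.9
  endloop
 endfacet
 facet normal 0.892 -0.356 -0.279
  outer loop
   vertex 5.1 3.7 0.4
   vertex 5.7 0.9 5.9
   vertex 4.1 0.1 1.8
  endloop
 endfacet
 facet normal 0.962 0.267 -0.060
  outer loop
   vertex 5.5 3.5 5.9
   vertex 5.7 2.6 5.1
   vertex 5.1 3.7 0.4
  endloop
 endfacet
 facet normal 0.244 0.970 0.018
  outer loop
   vertex 5.5 3.5 5.9
   vertex 5.1 3.7 0.4
   vertex 2.5 4.3 3.4
  endloop
 endfacet
 facet normal -0.243 0.800 0.548
  outer loop
   vertex 5.5 3.5 5.9
   vertex 2.5 4.3 3.4
   vertex 0.3 2.4 5.2
  endloop
 endfacet
 facet normal -0.131 -0.010 0.991
  outer loop
   vertex 5.5 3.5 5.9
   vertex 0.3 2.4 5.2
   vertex 5.7 0.9 5.9
  endloop
 endfacet
 facet normal 0.984 0.076 0.161
  outer loop
   vertex 5.5 3.5 5.9
   vertex 5.7 0.9 5.9
   vertex 5.7 2.6 5.1
  endloop
 endfacet
 facet normal -0.044 0.608 -0.793
  outer loop
   vertex 1.2 4.2 1.0
   vertex 5.1 3.7 0.4
   vertex 1.8 3.2 0.2
  endloop
 endfacet
 facet normal 0.111 0.989 -0.101
  outer loop
   vertex 1.2 4.2 1.0
   vertex 2.5 4.3 3.4
   vertex 5.1 3.7 0.4
  endloop
 endfacet
 facet normal -0.903 -0.288 -0.317
  outer loop
   vertex 1.2 4.2 1.0
   vertex 1.8 3.2 0.2
   vertex 0.3 2.4 5.2
  endloop
 endfacet
 facet normal -0.512 0.824 0.243
  outer loop
   vertex 1.2 4.2 1.0
   vertex 0.3 2.4 5.2
   vertex 2.5 4.3 3.4
  endloop
 endfacet
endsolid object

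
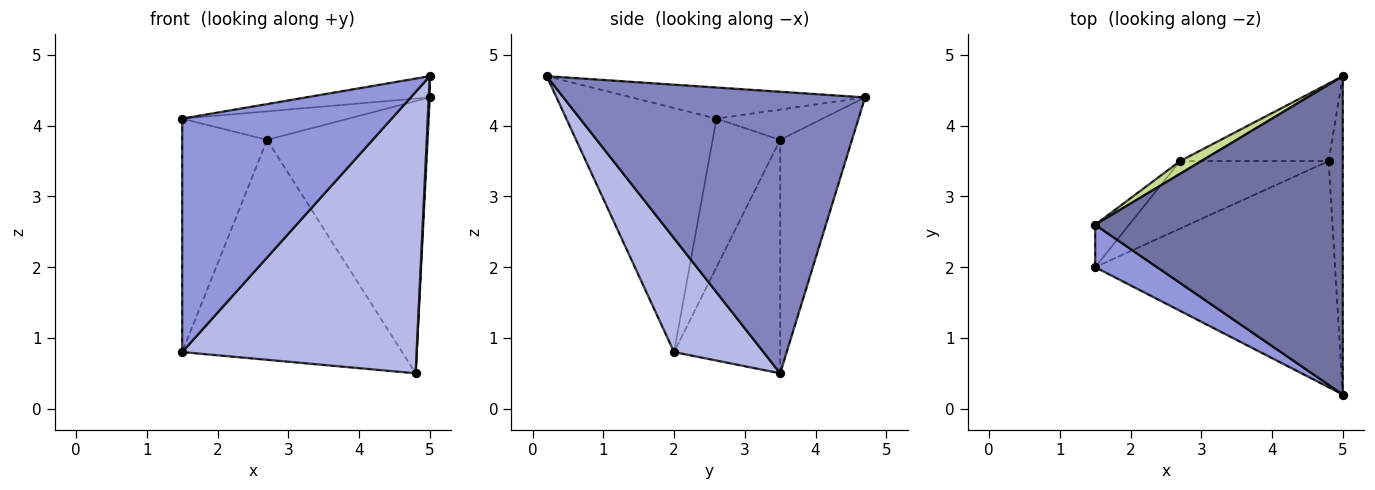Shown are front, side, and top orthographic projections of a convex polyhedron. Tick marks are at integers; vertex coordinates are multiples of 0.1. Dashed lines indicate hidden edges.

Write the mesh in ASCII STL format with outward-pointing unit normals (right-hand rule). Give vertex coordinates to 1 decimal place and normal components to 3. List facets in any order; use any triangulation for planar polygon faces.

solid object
 facet normal -0.124 0.066 0.990
  outer loop
   vertex 5.0 0.2 4.7
   vertex 5.0 4.7 4.4
   vertex 1.5 2.6 4.1
  endloop
 endfacet
 facet normal 0.999 -0.003 -0.050
  outer loop
   vertex 4.8 3.5 0.5
   vertex 5.0 4.7 4.4
   vertex 5.0 0.2 4.7
  endloop
 endfacet
 facet normal -0.576 -0.804 0.146
  outer loop
   vertex 1.5 2.0 0.8
   vertex 5.0 0.2 4.7
   vertex 1.5 2.6 4.1
  endloop
 endfacet
 facet normal 0.285 -0.747 -0.601
  outer loop
   vertex 1.5 2.0 0.8
   vertex 4.8 3.5 0.5
   vertex 5.0 0.2 4.7
  endloop
 endfacet
 facet normal -0.395 0.883 -0.252
  outer loop
   vertex 2.7 3.5 3.8
   vertex 5.0 4.7 4.4
   vertex 4.8 3.5 0.5
  endloop
 endfacet
 facet normal -0.419 0.868 -0.267
  outer loop
   vertex 2.7 3.5 3.8
   vertex 4.8 3.5 0.5
   vertex 1.5 2.0 0.8
  endloop
 endfacet
 facet normal -0.504 0.789 0.352
  outer loop
   vertex 2.7 3.5 3.8
   vertex 1.5 2.6 4.1
   vertex 5.0 4.7 4.4
  endloop
 endfacet
 facet normal -0.616 0.775 -0.141
  outer loop
   vertex 2.7 3.5 3.8
   vertex 1.5 2.0 0.8
   vertex 1.5 2.6 4.1
  endloop
 endfacet
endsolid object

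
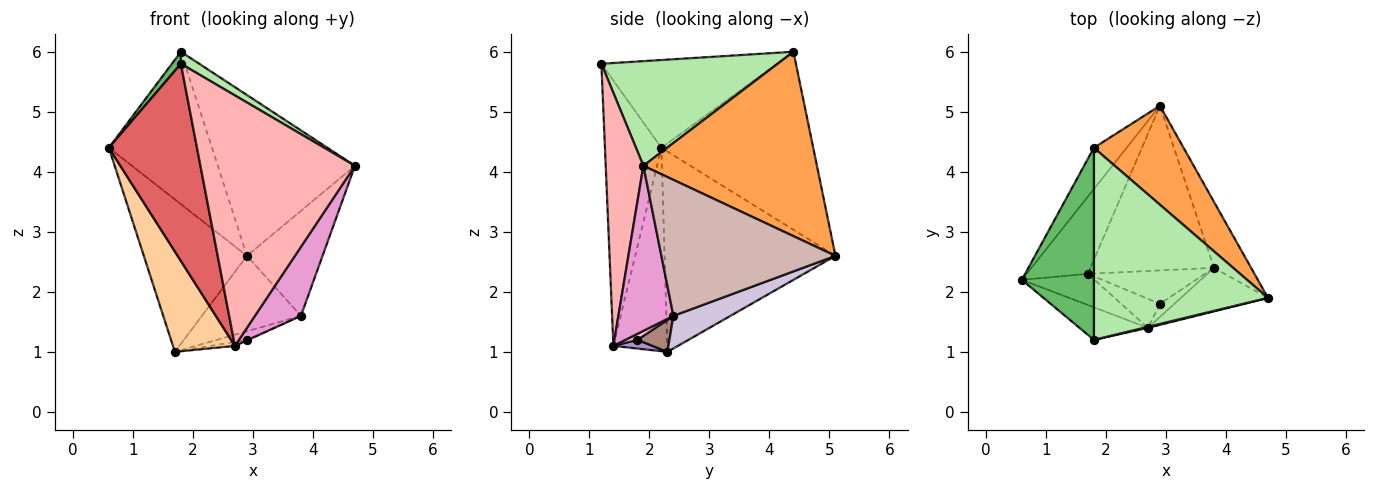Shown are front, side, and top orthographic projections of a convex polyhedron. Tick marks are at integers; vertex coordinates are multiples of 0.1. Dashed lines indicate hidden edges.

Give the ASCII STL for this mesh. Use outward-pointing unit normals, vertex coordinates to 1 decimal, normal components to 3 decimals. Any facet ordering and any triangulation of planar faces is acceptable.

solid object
 facet normal -0.828 0.500 -0.253
  outer loop
   vertex 1.7 2.3 1.0
   vertex 0.6 2.2 4.4
   vertex 2.9 5.1 2.6
  endloop
 endfacet
 facet normal -0.818 0.555 -0.150
  outer loop
   vertex 1.8 4.4 6.0
   vertex 2.9 5.1 2.6
   vertex 0.6 2.2 4.4
  endloop
 endfacet
 facet normal 0.733 0.579 0.356
  outer loop
   vertex 1.8 4.4 6.0
   vertex 4.7 1.9 4.1
   vertex 2.9 5.1 2.6
  endloop
 endfacet
 facet normal -0.639 -0.735 -0.228
  outer loop
   vertex 2.7 1.4 1.1
   vertex 0.6 2.2 4.4
   vertex 1.7 2.3 1.0
  endloop
 endfacet
 facet normal -0.772 -0.040 0.634
  outer loop
   vertex 1.8 1.2 5.8
   vertex 1.8 4.4 6.0
   vertex 0.6 2.2 4.4
  endloop
 endfacet
 facet normal 0.515 -0.053 0.856
  outer loop
   vertex 1.8 1.2 5.8
   vertex 4.7 1.9 4.1
   vertex 1.8 4.4 6.0
  endloop
 endfacet
 facet normal -0.534 -0.834 -0.138
  outer loop
   vertex 1.8 1.2 5.8
   vertex 0.6 2.2 4.4
   vertex 2.7 1.4 1.1
  endloop
 endfacet
 facet normal 0.237 -0.972 0.004
  outer loop
   vertex 1.8 1.2 5.8
   vertex 2.7 1.4 1.1
   vertex 4.7 1.9 4.1
  endloop
 endfacet
 facet normal 0.217 0.133 -0.967
  outer loop
   vertex 2.9 1.8 1.2
   vertex 2.7 1.4 1.1
   vertex 1.7 2.3 1.0
  endloop
 endfacet
 facet normal 0.233 0.405 -0.884
  outer loop
   vertex 3.8 2.4 1.6
   vertex 1.7 2.3 1.0
   vertex 2.9 5.1 2.6
  endloop
 endfacet
 facet normal 0.256 0.240 -0.936
  outer loop
   vertex 3.8 2.4 1.6
   vertex 2.9 1.8 1.2
   vertex 1.7 2.3 1.0
  endloop
 endfacet
 facet normal 0.890 0.387 -0.243
  outer loop
   vertex 3.8 2.4 1.6
   vertex 2.9 5.1 2.6
   vertex 4.7 1.9 4.1
  endloop
 endfacet
 facet normal 0.711 -0.595 -0.375
  outer loop
   vertex 3.8 2.4 1.6
   vertex 4.7 1.9 4.1
   vertex 2.7 1.4 1.1
  endloop
 endfacet
 facet normal 0.384 0.038 -0.922
  outer loop
   vertex 3.8 2.4 1.6
   vertex 2.7 1.4 1.1
   vertex 2.9 1.8 1.2
  endloop
 endfacet
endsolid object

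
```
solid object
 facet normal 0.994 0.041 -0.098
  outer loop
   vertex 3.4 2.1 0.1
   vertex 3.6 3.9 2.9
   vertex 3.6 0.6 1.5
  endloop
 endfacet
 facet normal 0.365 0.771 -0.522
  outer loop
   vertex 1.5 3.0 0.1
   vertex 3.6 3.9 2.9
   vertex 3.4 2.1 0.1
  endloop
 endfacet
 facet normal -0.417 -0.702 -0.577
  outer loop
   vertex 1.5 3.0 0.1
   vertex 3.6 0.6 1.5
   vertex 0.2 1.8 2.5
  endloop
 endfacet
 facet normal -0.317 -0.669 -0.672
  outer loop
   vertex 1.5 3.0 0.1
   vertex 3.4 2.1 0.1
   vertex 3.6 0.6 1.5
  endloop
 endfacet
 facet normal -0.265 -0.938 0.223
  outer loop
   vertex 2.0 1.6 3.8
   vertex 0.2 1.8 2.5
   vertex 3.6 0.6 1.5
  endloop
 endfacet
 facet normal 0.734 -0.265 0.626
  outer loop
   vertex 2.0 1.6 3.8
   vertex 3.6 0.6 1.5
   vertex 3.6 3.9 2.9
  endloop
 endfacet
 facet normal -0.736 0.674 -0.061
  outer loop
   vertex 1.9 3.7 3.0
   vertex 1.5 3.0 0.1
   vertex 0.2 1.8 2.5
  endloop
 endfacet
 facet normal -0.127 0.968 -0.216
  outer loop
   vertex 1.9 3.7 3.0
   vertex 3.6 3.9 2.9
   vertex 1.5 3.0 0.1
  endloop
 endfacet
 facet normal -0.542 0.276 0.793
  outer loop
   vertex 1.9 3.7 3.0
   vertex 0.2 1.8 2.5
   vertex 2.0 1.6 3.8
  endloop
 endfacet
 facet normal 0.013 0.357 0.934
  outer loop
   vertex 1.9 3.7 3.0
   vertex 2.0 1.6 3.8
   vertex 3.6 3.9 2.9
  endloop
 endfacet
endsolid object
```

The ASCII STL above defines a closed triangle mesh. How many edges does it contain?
15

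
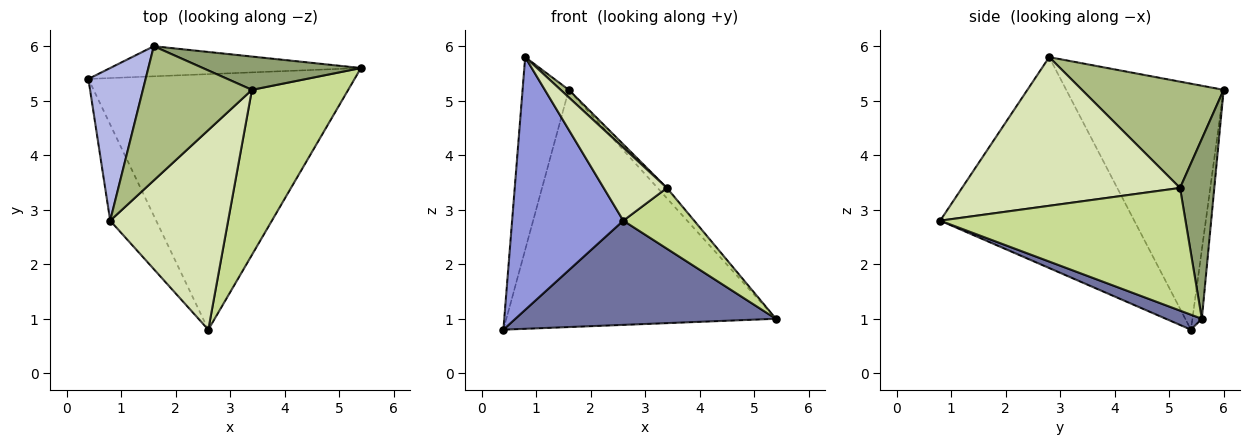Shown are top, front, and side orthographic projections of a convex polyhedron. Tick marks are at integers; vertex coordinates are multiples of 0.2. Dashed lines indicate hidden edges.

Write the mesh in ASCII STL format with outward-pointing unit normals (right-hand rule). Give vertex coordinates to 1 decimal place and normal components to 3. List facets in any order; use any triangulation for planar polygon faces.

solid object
 facet normal 0.052 -0.377 -0.925
  outer loop
   vertex 2.6 0.8 2.8
   vertex 0.4 5.4 0.8
   vertex 5.4 5.6 1.0
  endloop
 endfacet
 facet normal -0.035 0.991 -0.126
  outer loop
   vertex 1.6 6.0 5.2
   vertex 5.4 5.6 1.0
   vertex 0.4 5.4 0.8
  endloop
 endfacet
 facet normal -0.853 -0.489 -0.186
  outer loop
   vertex 0.8 2.8 5.8
   vertex 0.4 5.4 0.8
   vertex 2.6 0.8 2.8
  endloop
 endfacet
 facet normal -0.936 0.275 0.218
  outer loop
   vertex 0.8 2.8 5.8
   vertex 1.6 6.0 5.2
   vertex 0.4 5.4 0.8
  endloop
 endfacet
 facet normal 0.736 0.201 0.647
  outer loop
   vertex 3.4 5.2 3.4
   vertex 5.4 5.6 1.0
   vertex 1.6 6.0 5.2
  endloop
 endfacet
 facet normal 0.698 -0.040 0.715
  outer loop
   vertex 3.4 5.2 3.4
   vertex 1.6 6.0 5.2
   vertex 0.8 2.8 5.8
  endloop
 endfacet
 facet normal 0.767 -0.222 0.602
  outer loop
   vertex 3.4 5.2 3.4
   vertex 2.6 0.8 2.8
   vertex 5.4 5.6 1.0
  endloop
 endfacet
 facet normal 0.764 -0.222 0.606
  outer loop
   vertex 3.4 5.2 3.4
   vertex 0.8 2.8 5.8
   vertex 2.6 0.8 2.8
  endloop
 endfacet
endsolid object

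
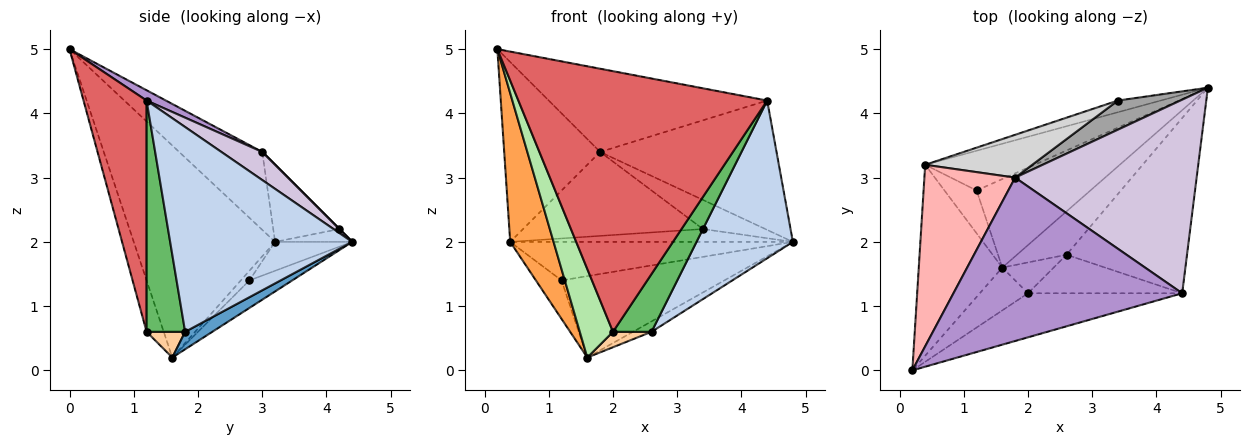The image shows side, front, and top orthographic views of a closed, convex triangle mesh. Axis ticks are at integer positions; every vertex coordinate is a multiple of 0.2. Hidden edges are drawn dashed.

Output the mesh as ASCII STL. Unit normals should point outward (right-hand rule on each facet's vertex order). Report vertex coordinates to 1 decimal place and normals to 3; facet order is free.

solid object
 facet normal 0.324 0.221 -0.920
  outer loop
   vertex 2.6 1.8 0.6
   vertex 1.6 1.6 0.2
   vertex 4.8 4.4 2.0
  endloop
 endfacet
 facet normal 0.784 -0.415 -0.461
  outer loop
   vertex 4.4 1.2 4.2
   vertex 2.6 1.8 0.6
   vertex 4.8 4.4 2.0
  endloop
 endfacet
 facet normal -0.895 -0.275 -0.352
  outer loop
   vertex 0.4 3.2 2.0
   vertex 1.6 1.6 0.2
   vertex 0.2 0.0 5.0
  endloop
 endfacet
 facet normal 0.408 -0.408 -0.816
  outer loop
   vertex 2.0 1.2 0.6
   vertex 1.6 1.6 0.2
   vertex 2.6 1.8 0.6
  endloop
 endfacet
 facet normal 0.640 -0.640 -0.426
  outer loop
   vertex 2.0 1.2 0.6
   vertex 2.6 1.8 0.6
   vertex 4.4 1.2 4.2
  endloop
 endfacet
 facet normal -0.421 -0.816 -0.395
  outer loop
   vertex 2.0 1.2 0.6
   vertex 0.2 0.0 5.0
   vertex 1.6 1.6 0.2
  endloop
 endfacet
 facet normal 0.243 -0.957 -0.162
  outer loop
   vertex 2.0 1.2 0.6
   vertex 4.4 1.2 4.2
   vertex 0.2 0.0 5.0
  endloop
 endfacet
 facet normal -0.521 0.601 0.606
  outer loop
   vertex 1.8 3.0 3.4
   vertex 0.4 3.2 2.0
   vertex 0.2 0.0 5.0
  endloop
 endfacet
 facet normal 0.040 0.454 0.890
  outer loop
   vertex 1.8 3.0 3.4
   vertex 0.2 0.0 5.0
   vertex 4.4 1.2 4.2
  endloop
 endfacet
 facet normal 0.128 0.551 0.825
  outer loop
   vertex 1.8 3.0 3.4
   vertex 4.4 1.2 4.2
   vertex 4.8 4.4 2.0
  endloop
 endfacet
 facet normal -0.175 0.666 -0.725
  outer loop
   vertex 1.2 2.8 1.4
   vertex 4.8 4.4 2.0
   vertex 1.6 1.6 0.2
  endloop
 endfacet
 facet normal -0.187 0.684 -0.705
  outer loop
   vertex 1.2 2.8 1.4
   vertex 0.4 3.2 2.0
   vertex 4.8 4.4 2.0
  endloop
 endfacet
 facet normal -0.218 0.653 -0.725
  outer loop
   vertex 1.2 2.8 1.4
   vertex 1.6 1.6 0.2
   vertex 0.4 3.2 2.0
  endloop
 endfacet
 facet normal -0.198 0.725 -0.659
  outer loop
   vertex 3.4 4.2 2.2
   vertex 4.8 4.4 2.0
   vertex 0.4 3.2 2.0
  endloop
 endfacet
 facet normal 0.000 0.707 0.707
  outer loop
   vertex 3.4 4.2 2.2
   vertex 1.8 3.0 3.4
   vertex 4.8 4.4 2.0
  endloop
 endfacet
 facet normal -0.311 0.847 0.432
  outer loop
   vertex 3.4 4.2 2.2
   vertex 0.4 3.2 2.0
   vertex 1.8 3.0 3.4
  endloop
 endfacet
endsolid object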